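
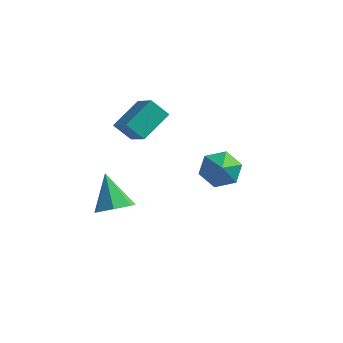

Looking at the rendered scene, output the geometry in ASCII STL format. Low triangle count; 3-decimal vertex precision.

solid 
facet normal 0.453 -0.481 -0.751
outer loop
vertex -1.724 -2.711 -2.666
vertex -2.56 -2.648 -3.211
vertex -1.797 -2.004 -3.163
endloop
endfacet
facet normal 0.627 0.490 0.605
outer loop
vertex -1.724 -2.711 -2.666
vertex -1.797 -2.004 -3.163
vertex -3.48 -1.672 -1.689
endloop
endfacet
facet normal 0.454 -0.482 -0.750
outer loop
vertex -1.797 -2.004 -3.163
vertex -2.56 -2.648 -3.211
vertex -2.444 -1.782 -3.697
endloop
endfacet
facet normal 0.262 0.962 0.082
outer loop
vertex -1.797 -2.004 -3.163
vertex -2.444 -1.782 -3.697
vertex -3.48 -1.672 -1.689
endloop
endfacet
facet normal 0.454 -0.482 -0.750
outer loop
vertex -2.444 -1.782 -3.697
vertex -2.56 -2.648 -3.211
vertex -3.178 -2.212 -3.865
endloop
endfacet
facet normal -0.439 0.856 -0.273
outer loop
vertex -2.444 -1.782 -3.697
vertex -3.178 -2.212 -3.865
vertex -3.48 -1.672 -1.689
endloop
endfacet
facet normal 0.454 -0.481 -0.750
outer loop
vertex -3.178 -2.212 -3.865
vertex -2.56 -2.648 -3.211
vertex -3.447 -2.971 -3.541
endloop
endfacet
facet normal -0.948 0.253 -0.194
outer loop
vertex -3.178 -2.212 -3.865
vertex -3.447 -2.971 -3.541
vertex -3.48 -1.672 -1.689
endloop
endfacet
facet normal 0.454 -0.480 -0.751
outer loop
vertex -3.447 -2.971 -3.541
vertex -2.56 -2.648 -3.211
vertex -3.047 -3.487 -2.969
endloop
endfacet
facet normal -0.881 -0.394 0.261
outer loop
vertex -3.447 -2.971 -3.541
vertex -3.047 -3.487 -2.969
vertex -3.48 -1.672 -1.689
endloop
endfacet
facet normal 0.455 -0.480 -0.750
outer loop
vertex -3.047 -3.487 -2.969
vertex -2.56 -2.648 -3.211
vertex -2.281 -3.371 -2.579
endloop
endfacet
facet normal -0.290 -0.597 0.748
outer loop
vertex -3.047 -3.487 -2.969
vertex -2.281 -3.371 -2.579
vertex -3.48 -1.672 -1.689
endloop
endfacet
facet normal 0.453 -0.481 -0.750
outer loop
vertex -2.281 -3.371 -2.579
vertex -2.56 -2.648 -3.211
vertex -1.724 -2.711 -2.666
endloop
endfacet
facet normal 0.382 -0.203 0.902
outer loop
vertex -2.281 -3.371 -2.579
vertex -1.724 -2.711 -2.666
vertex -3.48 -1.672 -1.689
endloop
endfacet
facet normal -0.323 0.677 -0.661
outer loop
vertex 3.729 -2.855 2.06
vertex 2.928 -3.396 1.898
vertex 2.924 -2.712 2.6
endloop
endfacet
facet normal 0.569 0.275 0.775
outer loop
vertex 3.729 -2.855 2.06
vertex 2.924 -2.712 2.6
vertex 3.392 -4.364 2.842
endloop
endfacet
facet normal -0.323 0.677 -0.661
outer loop
vertex 2.924 -2.712 2.6
vertex 2.928 -3.396 1.898
vertex 2.123 -3.253 2.438
endloop
endfacet
facet normal -0.244 0.072 0.967
outer loop
vertex 2.924 -2.712 2.6
vertex 2.123 -3.253 2.438
vertex 3.392 -4.364 2.842
endloop
endfacet
facet normal -0.323 0.677 -0.661
outer loop
vertex 2.123 -3.253 2.438
vertex 2.928 -3.396 1.898
vertex 2.127 -3.937 1.736
endloop
endfacet
facet normal -0.648 -0.547 0.530
outer loop
vertex 2.123 -3.253 2.438
vertex 2.127 -3.937 1.736
vertex 3.392 -4.364 2.842
endloop
endfacet
facet normal -0.324 0.678 -0.660
outer loop
vertex 2.127 -3.937 1.736
vertex 2.928 -3.396 1.898
vertex 2.932 -4.079 1.195
endloop
endfacet
facet normal -0.238 -0.966 -0.101
outer loop
vertex 2.127 -3.937 1.736
vertex 2.932 -4.079 1.195
vertex 3.392 -4.364 2.842
endloop
endfacet
facet normal -0.324 0.678 -0.660
outer loop
vertex 2.932 -4.079 1.195
vertex 2.928 -3.396 1.898
vertex 3.733 -3.538 1.357
endloop
endfacet
facet normal 0.575 -0.764 -0.293
outer loop
vertex 2.932 -4.079 1.195
vertex 3.733 -3.538 1.357
vertex 3.392 -4.364 2.842
endloop
endfacet
facet normal -0.324 0.678 -0.660
outer loop
vertex 3.733 -3.538 1.357
vertex 2.928 -3.396 1.898
vertex 3.729 -2.855 2.06
endloop
endfacet
facet normal 0.979 -0.143 0.145
outer loop
vertex 3.733 -3.538 1.357
vertex 3.729 -2.855 2.06
vertex 3.392 -4.364 2.842
endloop
endfacet
facet normal -0.719 -0.099 0.688
outer loop
vertex -2.244 0.888 2.092
vertex -3.358 1.843 1.067
vertex -2.825 -0.682 1.259
endloop
endfacet
facet normal 0.622 -0.534 0.573
outer loop
vertex -1.962 -0.563 0.433
vertex -2.244 0.888 2.092
vertex -2.825 -0.682 1.259
endloop
endfacet
facet normal -0.719 -0.099 0.688
outer loop
vertex -2.825 -0.682 1.259
vertex -3.358 1.843 1.067
vertex -3.938 0.273 0.234
endloop
endfacet
facet normal -0.310 -0.840 -0.445
outer loop
vertex -3.938 0.273 0.234
vertex -1.962 -0.563 0.433
vertex -2.825 -0.682 1.259
endloop
endfacet
facet normal 0.310 0.840 0.445
outer loop
vertex -2.244 0.888 2.092
vertex -2.495 1.962 0.241
vertex -3.358 1.843 1.067
endloop
endfacet
facet normal 0.622 -0.534 0.573
outer loop
vertex -1.382 1.007 1.266
vertex -2.244 0.888 2.092
vertex -1.962 -0.563 0.433
endloop
endfacet
facet normal 0.311 0.840 0.445
outer loop
vertex -1.382 1.007 1.266
vertex -2.495 1.962 0.241
vertex -2.244 0.888 2.092
endloop
endfacet
facet normal -0.622 0.534 -0.573
outer loop
vertex -3.358 1.843 1.067
vertex -2.495 1.962 0.241
vertex -3.938 0.273 0.234
endloop
endfacet
facet normal -0.311 -0.840 -0.445
outer loop
vertex -3.076 0.392 -0.592
vertex -1.962 -0.563 0.433
vertex -3.938 0.273 0.234
endloop
endfacet
facet normal -0.622 0.534 -0.572
outer loop
vertex -3.938 0.273 0.234
vertex -2.495 1.962 0.241
vertex -3.076 0.392 -0.592
endloop
endfacet
facet normal 0.719 0.100 -0.688
outer loop
vertex -3.076 0.392 -0.592
vertex -1.382 1.007 1.266
vertex -1.962 -0.563 0.433
endloop
endfacet
facet normal 0.719 0.099 -0.688
outer loop
vertex -2.495 1.962 0.241
vertex -1.382 1.007 1.266
vertex -3.076 0.392 -0.592
endloop
endfacet

endsolid


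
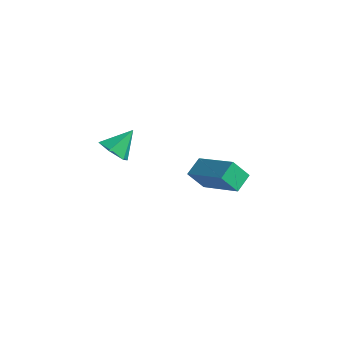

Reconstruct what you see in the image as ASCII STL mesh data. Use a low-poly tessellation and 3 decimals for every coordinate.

solid 
facet normal -0.538 -0.328 0.777
outer loop
vertex 3.434 3.394 -1.483
vertex 1.605 3.799 -2.578
vertex 3.452 2.57 -1.818
endloop
endfacet
facet normal 0.843 -0.187 0.505
outer loop
vertex 3.995 2.901 -2.602
vertex 3.434 3.394 -1.483
vertex 3.452 2.57 -1.818
endloop
endfacet
facet normal -0.537 -0.327 0.777
outer loop
vertex 3.452 2.57 -1.818
vertex 1.605 3.799 -2.578
vertex 1.623 2.975 -2.912
endloop
endfacet
facet normal 0.020 -0.926 -0.377
outer loop
vertex 1.623 2.975 -2.912
vertex 3.995 2.901 -2.602
vertex 3.452 2.57 -1.818
endloop
endfacet
facet normal -0.021 0.926 0.377
outer loop
vertex 3.434 3.394 -1.483
vertex 2.148 4.13 -3.362
vertex 1.605 3.799 -2.578
endloop
endfacet
facet normal 0.843 -0.186 0.505
outer loop
vertex 3.977 3.725 -2.268
vertex 3.434 3.394 -1.483
vertex 3.995 2.901 -2.602
endloop
endfacet
facet normal -0.020 0.926 0.377
outer loop
vertex 3.977 3.725 -2.268
vertex 2.148 4.13 -3.362
vertex 3.434 3.394 -1.483
endloop
endfacet
facet normal -0.843 0.186 -0.505
outer loop
vertex 1.605 3.799 -2.578
vertex 2.148 4.13 -3.362
vertex 1.623 2.975 -2.912
endloop
endfacet
facet normal 0.020 -0.926 -0.376
outer loop
vertex 2.166 3.306 -3.697
vertex 3.995 2.901 -2.602
vertex 1.623 2.975 -2.912
endloop
endfacet
facet normal -0.843 0.187 -0.504
outer loop
vertex 1.623 2.975 -2.912
vertex 2.148 4.13 -3.362
vertex 2.166 3.306 -3.697
endloop
endfacet
facet normal 0.538 0.327 -0.777
outer loop
vertex 2.166 3.306 -3.697
vertex 3.977 3.725 -2.268
vertex 3.995 2.901 -2.602
endloop
endfacet
facet normal 0.537 0.328 -0.777
outer loop
vertex 2.148 4.13 -3.362
vertex 3.977 3.725 -2.268
vertex 2.166 3.306 -3.697
endloop
endfacet
facet normal -0.236 -0.739 -0.631
outer loop
vertex 1.867 -1.159 1.349
vertex 1.393 -1.379 1.784
vertex 1.231 -0.921 1.308
endloop
endfacet
facet normal 0.343 0.848 -0.405
outer loop
vertex 1.867 -1.159 1.349
vertex 1.231 -0.921 1.308
vertex 1.667 -0.521 2.516
endloop
endfacet
facet normal -0.237 -0.739 -0.631
outer loop
vertex 1.231 -0.921 1.308
vertex 1.393 -1.379 1.784
vertex 0.757 -1.141 1.744
endloop
endfacet
facet normal -0.497 0.861 -0.106
outer loop
vertex 1.231 -0.921 1.308
vertex 0.757 -1.141 1.744
vertex 1.667 -0.521 2.516
endloop
endfacet
facet normal -0.237 -0.739 -0.630
outer loop
vertex 0.757 -1.141 1.744
vertex 1.393 -1.379 1.784
vertex 0.92 -1.599 2.22
endloop
endfacet
facet normal -0.733 0.347 0.585
outer loop
vertex 0.757 -1.141 1.744
vertex 0.92 -1.599 2.22
vertex 1.667 -0.521 2.516
endloop
endfacet
facet normal -0.237 -0.739 -0.630
outer loop
vertex 0.92 -1.599 2.22
vertex 1.393 -1.379 1.784
vertex 1.555 -1.837 2.26
endloop
endfacet
facet normal -0.128 -0.179 0.975
outer loop
vertex 0.92 -1.599 2.22
vertex 1.555 -1.837 2.26
vertex 1.667 -0.521 2.516
endloop
endfacet
facet normal -0.235 -0.739 -0.631
outer loop
vertex 1.555 -1.837 2.26
vertex 1.393 -1.379 1.784
vertex 2.029 -1.616 1.825
endloop
endfacet
facet normal 0.711 -0.192 0.677
outer loop
vertex 1.555 -1.837 2.26
vertex 2.029 -1.616 1.825
vertex 1.667 -0.521 2.516
endloop
endfacet
facet normal -0.235 -0.740 -0.630
outer loop
vertex 2.029 -1.616 1.825
vertex 1.393 -1.379 1.784
vertex 1.867 -1.159 1.349
endloop
endfacet
facet normal 0.947 0.322 -0.014
outer loop
vertex 2.029 -1.616 1.825
vertex 1.867 -1.159 1.349
vertex 1.667 -0.521 2.516
endloop
endfacet

endsolid


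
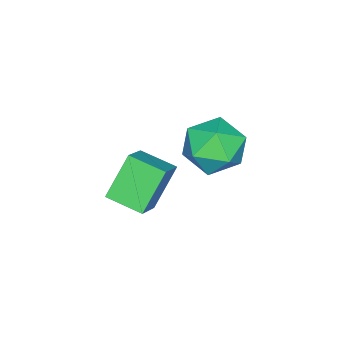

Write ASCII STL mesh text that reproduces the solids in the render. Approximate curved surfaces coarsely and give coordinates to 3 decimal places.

solid 
facet normal -0.353 0.346 0.869
outer loop
vertex -1.623 4.555 4.231
vertex -1.862 3.494 4.556
vertex -0.846 3.944 4.79
endloop
endfacet
facet normal 0.162 0.770 0.617
outer loop
vertex -1.623 4.555 4.231
vertex -0.846 3.944 4.79
vertex -0.534 4.585 3.907
endloop
endfacet
facet normal -0.036 0.999 -0.029
outer loop
vertex -1.623 4.555 4.231
vertex -0.534 4.585 3.907
vertex -1.358 4.532 3.126
endloop
endfacet
facet normal -0.676 0.716 -0.177
outer loop
vertex -1.623 4.555 4.231
vertex -1.358 4.532 3.126
vertex -2.178 3.857 3.528
endloop
endfacet
facet normal -0.872 0.312 0.378
outer loop
vertex -1.623 4.555 4.231
vertex -2.178 3.857 3.528
vertex -1.862 3.494 4.556
endloop
endfacet
facet normal 0.753 0.377 0.540
outer loop
vertex -0.534 4.585 3.907
vertex -0.846 3.944 4.79
vertex -0.102 3.543 4.032
endloop
endfacet
facet normal -0.082 -0.308 0.948
outer loop
vertex -0.846 3.944 4.79
vertex -1.862 3.494 4.556
vertex -0.922 2.868 4.434
endloop
endfacet
facet normal -0.919 -0.363 0.155
outer loop
vertex -1.862 3.494 4.556
vertex -2.178 3.857 3.528
vertex -1.746 2.815 3.653
endloop
endfacet
facet normal -0.602 0.289 -0.744
outer loop
vertex -2.178 3.857 3.528
vertex -1.358 4.532 3.126
vertex -1.434 3.456 2.77
endloop
endfacet
facet normal 0.432 0.747 -0.506
outer loop
vertex -1.358 4.532 3.126
vertex -0.534 4.585 3.907
vertex -0.418 3.906 3.004
endloop
endfacet
facet normal 0.676 -0.716 0.177
outer loop
vertex -0.657 2.845 3.329
vertex -0.102 3.543 4.032
vertex -0.922 2.868 4.434
endloop
endfacet
facet normal 0.036 -0.999 0.029
outer loop
vertex -0.657 2.845 3.329
vertex -0.922 2.868 4.434
vertex -1.746 2.815 3.653
endloop
endfacet
facet normal -0.162 -0.770 -0.617
outer loop
vertex -0.657 2.845 3.329
vertex -1.746 2.815 3.653
vertex -1.434 3.456 2.77
endloop
endfacet
facet normal 0.353 -0.346 -0.869
outer loop
vertex -0.657 2.845 3.329
vertex -1.434 3.456 2.77
vertex -0.418 3.906 3.004
endloop
endfacet
facet normal 0.872 -0.312 -0.378
outer loop
vertex -0.657 2.845 3.329
vertex -0.418 3.906 3.004
vertex -0.102 3.543 4.032
endloop
endfacet
facet normal 0.602 -0.289 0.744
outer loop
vertex -0.922 2.868 4.434
vertex -0.102 3.543 4.032
vertex -0.846 3.944 4.79
endloop
endfacet
facet normal -0.432 -0.747 0.506
outer loop
vertex -1.746 2.815 3.653
vertex -0.922 2.868 4.434
vertex -1.862 3.494 4.556
endloop
endfacet
facet normal -0.753 -0.377 -0.540
outer loop
vertex -1.434 3.456 2.77
vertex -1.746 2.815 3.653
vertex -2.178 3.857 3.528
endloop
endfacet
facet normal 0.082 0.308 -0.948
outer loop
vertex -0.418 3.906 3.004
vertex -1.434 3.456 2.77
vertex -1.358 4.532 3.126
endloop
endfacet
facet normal 0.919 0.363 -0.155
outer loop
vertex -0.102 3.543 4.032
vertex -0.418 3.906 3.004
vertex -0.534 4.585 3.907
endloop
endfacet
facet normal -0.585 0.134 0.800
outer loop
vertex -0.941 0.682 1.99
vertex -1.033 2.018 1.699
vertex -2.032 0.442 1.233
endloop
endfacet
facet normal 0.067 -0.975 0.212
outer loop
vertex -0.987 0.202 -0.199
vertex -0.941 0.682 1.99
vertex -2.032 0.442 1.233
endloop
endfacet
facet normal -0.584 0.133 0.801
outer loop
vertex -2.032 0.442 1.233
vertex -1.033 2.018 1.699
vertex -2.125 1.777 0.943
endloop
endfacet
facet normal -0.809 -0.178 -0.560
outer loop
vertex -2.125 1.777 0.943
vertex -0.987 0.202 -0.199
vertex -2.032 0.442 1.233
endloop
endfacet
facet normal 0.809 0.178 0.560
outer loop
vertex -0.941 0.682 1.99
vertex 0.012 1.778 0.267
vertex -1.033 2.018 1.699
endloop
endfacet
facet normal 0.068 -0.975 0.212
outer loop
vertex 0.105 0.443 0.557
vertex -0.941 0.682 1.99
vertex -0.987 0.202 -0.199
endloop
endfacet
facet normal 0.809 0.178 0.561
outer loop
vertex 0.105 0.443 0.557
vertex 0.012 1.778 0.267
vertex -0.941 0.682 1.99
endloop
endfacet
facet normal -0.068 0.975 -0.213
outer loop
vertex -1.033 2.018 1.699
vertex 0.012 1.778 0.267
vertex -2.125 1.777 0.943
endloop
endfacet
facet normal -0.809 -0.178 -0.561
outer loop
vertex -1.079 1.538 -0.49
vertex -0.987 0.202 -0.199
vertex -2.125 1.777 0.943
endloop
endfacet
facet normal -0.067 0.975 -0.212
outer loop
vertex -2.125 1.777 0.943
vertex 0.012 1.778 0.267
vertex -1.079 1.538 -0.49
endloop
endfacet
facet normal 0.584 -0.134 -0.801
outer loop
vertex -1.079 1.538 -0.49
vertex 0.105 0.443 0.557
vertex -0.987 0.202 -0.199
endloop
endfacet
facet normal 0.585 -0.133 -0.800
outer loop
vertex 0.012 1.778 0.267
vertex 0.105 0.443 0.557
vertex -1.079 1.538 -0.49
endloop
endfacet

endsolid


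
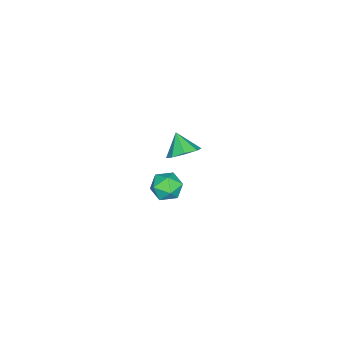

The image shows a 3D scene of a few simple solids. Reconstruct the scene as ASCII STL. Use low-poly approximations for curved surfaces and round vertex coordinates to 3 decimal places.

solid 
facet normal 0.425 0.535 -0.730
outer loop
vertex -2.708 -2.786 -3.68
vertex -3.387 -2.579 -3.923
vertex -2.892 -2.302 -3.432
endloop
endfacet
facet normal 0.472 -0.253 0.844
outer loop
vertex -2.708 -2.786 -3.68
vertex -2.892 -2.302 -3.432
vertex -3.833 -3.141 -3.157
endloop
endfacet
facet normal 0.424 0.536 -0.730
outer loop
vertex -2.892 -2.302 -3.432
vertex -3.387 -2.579 -3.923
vertex -3.366 -1.98 -3.471
endloop
endfacet
facet normal 0.077 0.231 0.970
outer loop
vertex -2.892 -2.302 -3.432
vertex -3.366 -1.98 -3.471
vertex -3.833 -3.141 -3.157
endloop
endfacet
facet normal 0.426 0.535 -0.729
outer loop
vertex -3.366 -1.98 -3.471
vertex -3.387 -2.579 -3.923
vertex -3.852 -2.009 -3.776
endloop
endfacet
facet normal -0.503 0.408 0.762
outer loop
vertex -3.366 -1.98 -3.471
vertex -3.852 -2.009 -3.776
vertex -3.833 -3.141 -3.157
endloop
endfacet
facet normal 0.425 0.535 -0.731
outer loop
vertex -3.852 -2.009 -3.776
vertex -3.387 -2.579 -3.923
vertex -4.066 -2.372 -4.166
endloop
endfacet
facet normal -0.922 0.173 0.345
outer loop
vertex -3.852 -2.009 -3.776
vertex -4.066 -2.372 -4.166
vertex -3.833 -3.141 -3.157
endloop
endfacet
facet normal 0.425 0.536 -0.729
outer loop
vertex -4.066 -2.372 -4.166
vertex -3.387 -2.579 -3.923
vertex -3.882 -2.855 -4.414
endloop
endfacet
facet normal -0.940 -0.338 -0.040
outer loop
vertex -4.066 -2.372 -4.166
vertex -3.882 -2.855 -4.414
vertex -3.833 -3.141 -3.157
endloop
endfacet
facet normal 0.424 0.536 -0.729
outer loop
vertex -3.882 -2.855 -4.414
vertex -3.387 -2.579 -3.923
vertex -3.408 -3.177 -4.375
endloop
endfacet
facet normal -0.545 -0.822 -0.166
outer loop
vertex -3.882 -2.855 -4.414
vertex -3.408 -3.177 -4.375
vertex -3.833 -3.141 -3.157
endloop
endfacet
facet normal 0.424 0.536 -0.729
outer loop
vertex -3.408 -3.177 -4.375
vertex -3.387 -2.579 -3.923
vertex -2.922 -3.148 -4.071
endloop
endfacet
facet normal 0.034 -0.999 0.041
outer loop
vertex -3.408 -3.177 -4.375
vertex -2.922 -3.148 -4.071
vertex -3.833 -3.141 -3.157
endloop
endfacet
facet normal 0.425 0.537 -0.729
outer loop
vertex -2.922 -3.148 -4.071
vertex -3.387 -2.579 -3.923
vertex -2.708 -2.786 -3.68
endloop
endfacet
facet normal 0.454 -0.764 0.459
outer loop
vertex -2.922 -3.148 -4.071
vertex -2.708 -2.786 -3.68
vertex -3.833 -3.141 -3.157
endloop
endfacet
facet normal -0.801 0.569 0.185
outer loop
vertex 1.389 -0.567 -0.791
vertex 1.352 -0.828 -0.149
vertex 1.729 -0.258 -0.27
endloop
endfacet
facet normal -0.366 0.886 -0.287
outer loop
vertex 1.389 -0.567 -0.791
vertex 1.729 -0.258 -0.27
vertex 2.035 -0.332 -0.889
endloop
endfacet
facet normal -0.291 0.449 -0.845
outer loop
vertex 1.389 -0.567 -0.791
vertex 2.035 -0.332 -0.889
vertex 1.846 -0.946 -1.15
endloop
endfacet
facet normal -0.680 -0.139 -0.720
outer loop
vertex 1.389 -0.567 -0.791
vertex 1.846 -0.946 -1.15
vertex 1.424 -1.253 -0.692
endloop
endfacet
facet normal -0.995 -0.063 -0.083
outer loop
vertex 1.389 -0.567 -0.791
vertex 1.424 -1.253 -0.692
vertex 1.352 -0.828 -0.149
endloop
endfacet
facet normal 0.274 0.962 0.020
outer loop
vertex 2.035 -0.332 -0.889
vertex 1.729 -0.258 -0.27
vertex 2.396 -0.447 -0.308
endloop
endfacet
facet normal -0.430 0.450 0.783
outer loop
vertex 1.729 -0.258 -0.27
vertex 1.352 -0.828 -0.149
vertex 1.974 -0.754 0.15
endloop
endfacet
facet normal -0.743 -0.571 0.349
outer loop
vertex 1.352 -0.828 -0.149
vertex 1.424 -1.253 -0.692
vertex 1.785 -1.368 -0.111
endloop
endfacet
facet normal -0.235 -0.693 -0.681
outer loop
vertex 1.424 -1.253 -0.692
vertex 1.846 -0.946 -1.15
vertex 2.091 -1.442 -0.73
endloop
endfacet
facet normal 0.394 0.254 -0.883
outer loop
vertex 1.846 -0.946 -1.15
vertex 2.035 -0.332 -0.889
vertex 2.468 -0.872 -0.851
endloop
endfacet
facet normal 0.680 0.139 0.720
outer loop
vertex 2.431 -1.133 -0.209
vertex 2.396 -0.447 -0.308
vertex 1.974 -0.754 0.15
endloop
endfacet
facet normal 0.291 -0.449 0.845
outer loop
vertex 2.431 -1.133 -0.209
vertex 1.974 -0.754 0.15
vertex 1.785 -1.368 -0.111
endloop
endfacet
facet normal 0.366 -0.886 0.287
outer loop
vertex 2.431 -1.133 -0.209
vertex 1.785 -1.368 -0.111
vertex 2.091 -1.442 -0.73
endloop
endfacet
facet normal 0.801 -0.569 -0.185
outer loop
vertex 2.431 -1.133 -0.209
vertex 2.091 -1.442 -0.73
vertex 2.468 -0.872 -0.851
endloop
endfacet
facet normal 0.995 0.063 0.083
outer loop
vertex 2.431 -1.133 -0.209
vertex 2.468 -0.872 -0.851
vertex 2.396 -0.447 -0.308
endloop
endfacet
facet normal 0.235 0.693 0.681
outer loop
vertex 1.974 -0.754 0.15
vertex 2.396 -0.447 -0.308
vertex 1.729 -0.258 -0.27
endloop
endfacet
facet normal -0.394 -0.254 0.883
outer loop
vertex 1.785 -1.368 -0.111
vertex 1.974 -0.754 0.15
vertex 1.352 -0.828 -0.149
endloop
endfacet
facet normal -0.274 -0.962 -0.020
outer loop
vertex 2.091 -1.442 -0.73
vertex 1.785 -1.368 -0.111
vertex 1.424 -1.253 -0.692
endloop
endfacet
facet normal 0.430 -0.450 -0.783
outer loop
vertex 2.468 -0.872 -0.851
vertex 2.091 -1.442 -0.73
vertex 1.846 -0.946 -1.15
endloop
endfacet
facet normal 0.743 0.571 -0.349
outer loop
vertex 2.396 -0.447 -0.308
vertex 2.468 -0.872 -0.851
vertex 2.035 -0.332 -0.889
endloop
endfacet

endsolid


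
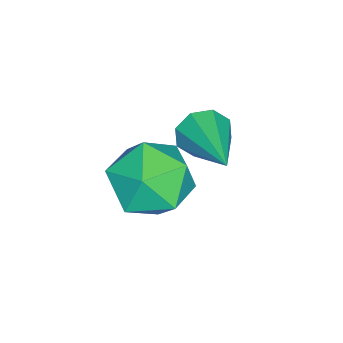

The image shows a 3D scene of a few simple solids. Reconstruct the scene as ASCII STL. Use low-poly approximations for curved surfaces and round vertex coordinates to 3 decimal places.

solid 
facet normal -0.756 -0.567 -0.327
outer loop
vertex -1.266 -1.668 0.911
vertex -1.551 -1.581 1.42
vertex -1.534 -1.304 0.9
endloop
endfacet
facet normal 0.507 0.350 -0.788
outer loop
vertex -1.266 -1.668 0.911
vertex -1.534 -1.304 0.9
vertex -0.349 -0.679 1.94
endloop
endfacet
facet normal -0.756 -0.567 -0.327
outer loop
vertex -1.534 -1.304 0.9
vertex -1.551 -1.581 1.42
vertex -1.812 -1.103 1.194
endloop
endfacet
facet normal 0.033 0.839 -0.542
outer loop
vertex -1.534 -1.304 0.9
vertex -1.812 -1.103 1.194
vertex -0.349 -0.679 1.94
endloop
endfacet
facet normal -0.756 -0.567 -0.327
outer loop
vertex -1.812 -1.103 1.194
vertex -1.551 -1.581 1.42
vertex -1.937 -1.182 1.62
endloop
endfacet
facet normal -0.316 0.945 0.083
outer loop
vertex -1.812 -1.103 1.194
vertex -1.937 -1.182 1.62
vertex -0.349 -0.679 1.94
endloop
endfacet
facet normal -0.756 -0.567 -0.327
outer loop
vertex -1.937 -1.182 1.62
vertex -1.551 -1.581 1.42
vertex -1.836 -1.495 1.93
endloop
endfacet
facet normal -0.337 0.605 0.721
outer loop
vertex -1.937 -1.182 1.62
vertex -1.836 -1.495 1.93
vertex -0.349 -0.679 1.94
endloop
endfacet
facet normal -0.756 -0.568 -0.327
outer loop
vertex -1.836 -1.495 1.93
vertex -1.551 -1.581 1.42
vertex -1.568 -1.858 1.941
endloop
endfacet
facet normal -0.017 0.018 1.000
outer loop
vertex -1.836 -1.495 1.93
vertex -1.568 -1.858 1.941
vertex -0.349 -0.679 1.94
endloop
endfacet
facet normal -0.756 -0.568 -0.326
outer loop
vertex -1.568 -1.858 1.941
vertex -1.551 -1.581 1.42
vertex -1.29 -2.059 1.647
endloop
endfacet
facet normal 0.457 -0.472 0.754
outer loop
vertex -1.568 -1.858 1.941
vertex -1.29 -2.059 1.647
vertex -0.349 -0.679 1.94
endloop
endfacet
facet normal -0.755 -0.568 -0.327
outer loop
vertex -1.29 -2.059 1.647
vertex -1.551 -1.581 1.42
vertex -1.165 -1.98 1.221
endloop
endfacet
facet normal 0.806 -0.577 0.130
outer loop
vertex -1.29 -2.059 1.647
vertex -1.165 -1.98 1.221
vertex -0.349 -0.679 1.94
endloop
endfacet
facet normal -0.755 -0.568 -0.326
outer loop
vertex -1.165 -1.98 1.221
vertex -1.551 -1.581 1.42
vertex -1.266 -1.668 0.911
endloop
endfacet
facet normal 0.827 -0.238 -0.509
outer loop
vertex -1.165 -1.98 1.221
vertex -1.266 -1.668 0.911
vertex -0.349 -0.679 1.94
endloop
endfacet
facet normal -0.544 0.292 0.787
outer loop
vertex -1.559 -1.921 0.197
vertex -2.348 -2.444 -0.154
vertex -1.687 -2.886 0.467
endloop
endfacet
facet normal 0.148 0.248 0.957
outer loop
vertex -1.559 -1.921 0.197
vertex -1.687 -2.886 0.467
vertex -0.766 -2.544 0.236
endloop
endfacet
facet normal 0.511 0.683 0.522
outer loop
vertex -1.559 -1.921 0.197
vertex -0.766 -2.544 0.236
vertex -0.858 -1.891 -0.528
endloop
endfacet
facet normal 0.043 0.996 0.083
outer loop
vertex -1.559 -1.921 0.197
vertex -0.858 -1.891 -0.528
vertex -1.836 -1.829 -0.769
endloop
endfacet
facet normal -0.609 0.754 0.246
outer loop
vertex -1.559 -1.921 0.197
vertex -1.836 -1.829 -0.769
vertex -2.348 -2.444 -0.154
endloop
endfacet
facet normal 0.364 -0.419 0.831
outer loop
vertex -0.766 -2.544 0.236
vertex -1.687 -2.886 0.467
vertex -1.064 -3.451 -0.091
endloop
endfacet
facet normal -0.755 -0.349 0.555
outer loop
vertex -1.687 -2.886 0.467
vertex -2.348 -2.444 -0.154
vertex -2.042 -3.389 -0.332
endloop
endfacet
facet normal -0.860 0.398 -0.319
outer loop
vertex -2.348 -2.444 -0.154
vertex -1.836 -1.829 -0.769
vertex -2.134 -2.736 -1.096
endloop
endfacet
facet normal 0.194 0.789 -0.583
outer loop
vertex -1.836 -1.829 -0.769
vertex -0.858 -1.891 -0.528
vertex -1.213 -2.394 -1.327
endloop
endfacet
facet normal 0.950 0.284 0.128
outer loop
vertex -0.858 -1.891 -0.528
vertex -0.766 -2.544 0.236
vertex -0.552 -2.836 -0.706
endloop
endfacet
facet normal -0.043 -0.996 -0.083
outer loop
vertex -1.341 -3.359 -1.057
vertex -1.064 -3.451 -0.091
vertex -2.042 -3.389 -0.332
endloop
endfacet
facet normal -0.511 -0.683 -0.522
outer loop
vertex -1.341 -3.359 -1.057
vertex -2.042 -3.389 -0.332
vertex -2.134 -2.736 -1.096
endloop
endfacet
facet normal -0.148 -0.248 -0.957
outer loop
vertex -1.341 -3.359 -1.057
vertex -2.134 -2.736 -1.096
vertex -1.213 -2.394 -1.327
endloop
endfacet
facet normal 0.544 -0.292 -0.787
outer loop
vertex -1.341 -3.359 -1.057
vertex -1.213 -2.394 -1.327
vertex -0.552 -2.836 -0.706
endloop
endfacet
facet normal 0.609 -0.754 -0.246
outer loop
vertex -1.341 -3.359 -1.057
vertex -0.552 -2.836 -0.706
vertex -1.064 -3.451 -0.091
endloop
endfacet
facet normal -0.194 -0.789 0.583
outer loop
vertex -2.042 -3.389 -0.332
vertex -1.064 -3.451 -0.091
vertex -1.687 -2.886 0.467
endloop
endfacet
facet normal -0.950 -0.284 -0.128
outer loop
vertex -2.134 -2.736 -1.096
vertex -2.042 -3.389 -0.332
vertex -2.348 -2.444 -0.154
endloop
endfacet
facet normal -0.364 0.419 -0.831
outer loop
vertex -1.213 -2.394 -1.327
vertex -2.134 -2.736 -1.096
vertex -1.836 -1.829 -0.769
endloop
endfacet
facet normal 0.755 0.349 -0.555
outer loop
vertex -0.552 -2.836 -0.706
vertex -1.213 -2.394 -1.327
vertex -0.858 -1.891 -0.528
endloop
endfacet
facet normal 0.860 -0.398 0.319
outer loop
vertex -1.064 -3.451 -0.091
vertex -0.552 -2.836 -0.706
vertex -0.766 -2.544 0.236
endloop
endfacet

endsolid


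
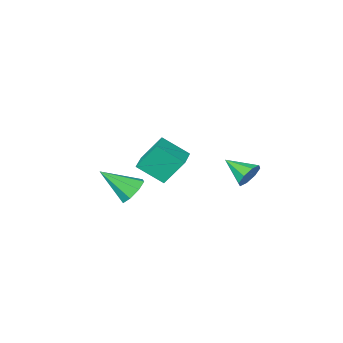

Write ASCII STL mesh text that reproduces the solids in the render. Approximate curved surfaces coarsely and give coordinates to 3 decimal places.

solid 
facet normal -0.363 0.841 -0.400
outer loop
vertex -3.439 3.701 -3.974
vertex -3.958 3.816 -3.26
vertex -3.133 4.065 -3.486
endloop
endfacet
facet normal 0.893 -0.285 -0.348
outer loop
vertex -3.439 3.701 -3.974
vertex -3.133 4.065 -3.486
vertex -3.322 2.344 -2.56
endloop
endfacet
facet normal -0.363 0.842 -0.400
outer loop
vertex -3.133 4.065 -3.486
vertex -3.958 3.816 -3.26
vertex -3.311 4.283 -2.865
endloop
endfacet
facet normal 0.964 0.036 0.264
outer loop
vertex -3.133 4.065 -3.486
vertex -3.311 4.283 -2.865
vertex -3.322 2.344 -2.56
endloop
endfacet
facet normal -0.363 0.841 -0.400
outer loop
vertex -3.311 4.283 -2.865
vertex -3.958 3.816 -3.26
vertex -3.867 4.228 -2.476
endloop
endfacet
facet normal 0.560 0.126 0.819
outer loop
vertex -3.311 4.283 -2.865
vertex -3.867 4.228 -2.476
vertex -3.322 2.344 -2.56
endloop
endfacet
facet normal -0.363 0.842 -0.400
outer loop
vertex -3.867 4.228 -2.476
vertex -3.958 3.816 -3.26
vertex -4.476 3.932 -2.546
endloop
endfacet
facet normal -0.081 -0.068 0.994
outer loop
vertex -3.867 4.228 -2.476
vertex -4.476 3.932 -2.546
vertex -3.322 2.344 -2.56
endloop
endfacet
facet normal -0.363 0.842 -0.400
outer loop
vertex -4.476 3.932 -2.546
vertex -3.958 3.816 -3.26
vertex -4.782 3.568 -3.034
endloop
endfacet
facet normal -0.584 -0.431 0.688
outer loop
vertex -4.476 3.932 -2.546
vertex -4.782 3.568 -3.034
vertex -3.322 2.344 -2.56
endloop
endfacet
facet normal -0.363 0.842 -0.400
outer loop
vertex -4.782 3.568 -3.034
vertex -3.958 3.816 -3.26
vertex -4.605 3.35 -3.654
endloop
endfacet
facet normal -0.655 -0.752 0.077
outer loop
vertex -4.782 3.568 -3.034
vertex -4.605 3.35 -3.654
vertex -3.322 2.344 -2.56
endloop
endfacet
facet normal -0.363 0.842 -0.400
outer loop
vertex -4.605 3.35 -3.654
vertex -3.958 3.816 -3.26
vertex -4.048 3.405 -4.044
endloop
endfacet
facet normal -0.252 -0.841 -0.478
outer loop
vertex -4.605 3.35 -3.654
vertex -4.048 3.405 -4.044
vertex -3.322 2.344 -2.56
endloop
endfacet
facet normal -0.363 0.842 -0.400
outer loop
vertex -4.048 3.405 -4.044
vertex -3.958 3.816 -3.26
vertex -3.439 3.701 -3.974
endloop
endfacet
facet normal 0.390 -0.648 -0.654
outer loop
vertex -4.048 3.405 -4.044
vertex -3.439 3.701 -3.974
vertex -3.322 2.344 -2.56
endloop
endfacet
facet normal -0.642 -0.761 -0.087
outer loop
vertex 0.672 0.206 -2.332
vertex -0.273 0.819 -0.717
vertex -0.445 1.269 -3.39
endloop
endfacet
facet normal 0.480 -0.311 -0.820
outer loop
vertex 0.493 2.381 -3.263
vertex 0.672 0.206 -2.332
vertex -0.445 1.269 -3.39
endloop
endfacet
facet normal -0.642 -0.761 -0.087
outer loop
vertex -0.445 1.269 -3.39
vertex -0.273 0.819 -0.717
vertex -1.39 1.882 -1.775
endloop
endfacet
facet normal -0.597 0.569 -0.565
outer loop
vertex -1.39 1.882 -1.775
vertex 0.493 2.381 -3.263
vertex -0.445 1.269 -3.39
endloop
endfacet
facet normal 0.597 -0.569 0.565
outer loop
vertex 0.672 0.206 -2.332
vertex 0.665 1.931 -0.59
vertex -0.273 0.819 -0.717
endloop
endfacet
facet normal 0.480 -0.311 -0.820
outer loop
vertex 1.61 1.318 -2.205
vertex 0.672 0.206 -2.332
vertex 0.493 2.381 -3.263
endloop
endfacet
facet normal 0.597 -0.569 0.565
outer loop
vertex 1.61 1.318 -2.205
vertex 0.665 1.931 -0.59
vertex 0.672 0.206 -2.332
endloop
endfacet
facet normal -0.480 0.311 0.820
outer loop
vertex -0.273 0.819 -0.717
vertex 0.665 1.931 -0.59
vertex -1.39 1.882 -1.775
endloop
endfacet
facet normal -0.597 0.569 -0.565
outer loop
vertex -0.452 2.994 -1.648
vertex 0.493 2.381 -3.263
vertex -1.39 1.882 -1.775
endloop
endfacet
facet normal -0.480 0.311 0.820
outer loop
vertex -1.39 1.882 -1.775
vertex 0.665 1.931 -0.59
vertex -0.452 2.994 -1.648
endloop
endfacet
facet normal 0.642 0.761 0.087
outer loop
vertex -0.452 2.994 -1.648
vertex 1.61 1.318 -2.205
vertex 0.493 2.381 -3.263
endloop
endfacet
facet normal 0.642 0.761 0.087
outer loop
vertex 0.665 1.931 -0.59
vertex 1.61 1.318 -2.205
vertex -0.452 2.994 -1.648
endloop
endfacet
facet normal -0.625 0.480 -0.616
outer loop
vertex 3.328 3.855 -2.844
vertex 2.752 3.088 -2.857
vertex 2.821 3.876 -2.313
endloop
endfacet
facet normal 0.572 0.634 0.521
outer loop
vertex 3.328 3.855 -2.844
vertex 2.821 3.876 -2.313
vertex 4.128 2.032 -1.503
endloop
endfacet
facet normal -0.626 0.479 -0.615
outer loop
vertex 2.821 3.876 -2.313
vertex 2.752 3.088 -2.857
vertex 2.273 3.434 -2.1
endloop
endfacet
facet normal 0.020 0.414 0.910
outer loop
vertex 2.821 3.876 -2.313
vertex 2.273 3.434 -2.1
vertex 4.128 2.032 -1.503
endloop
endfacet
facet normal -0.625 0.480 -0.615
outer loop
vertex 2.273 3.434 -2.1
vertex 2.752 3.088 -2.857
vertex 2.006 2.79 -2.331
endloop
endfacet
facet normal -0.407 -0.154 0.900
outer loop
vertex 2.273 3.434 -2.1
vertex 2.006 2.79 -2.331
vertex 4.128 2.032 -1.503
endloop
endfacet
facet normal -0.626 0.479 -0.616
outer loop
vertex 2.006 2.79 -2.331
vertex 2.752 3.088 -2.857
vertex 2.176 2.32 -2.869
endloop
endfacet
facet normal -0.458 -0.736 0.499
outer loop
vertex 2.006 2.79 -2.331
vertex 2.176 2.32 -2.869
vertex 4.128 2.032 -1.503
endloop
endfacet
facet normal -0.626 0.479 -0.615
outer loop
vertex 2.176 2.32 -2.869
vertex 2.752 3.088 -2.857
vertex 2.683 2.299 -3.401
endloop
endfacet
facet normal -0.104 -0.993 -0.060
outer loop
vertex 2.176 2.32 -2.869
vertex 2.683 2.299 -3.401
vertex 4.128 2.032 -1.503
endloop
endfacet
facet normal -0.626 0.479 -0.616
outer loop
vertex 2.683 2.299 -3.401
vertex 2.752 3.088 -2.857
vertex 3.23 2.741 -3.613
endloop
endfacet
facet normal 0.449 -0.772 -0.450
outer loop
vertex 2.683 2.299 -3.401
vertex 3.23 2.741 -3.613
vertex 4.128 2.032 -1.503
endloop
endfacet
facet normal -0.626 0.479 -0.616
outer loop
vertex 3.23 2.741 -3.613
vertex 2.752 3.088 -2.857
vertex 3.497 3.385 -3.383
endloop
endfacet
facet normal 0.874 -0.205 -0.441
outer loop
vertex 3.23 2.741 -3.613
vertex 3.497 3.385 -3.383
vertex 4.128 2.032 -1.503
endloop
endfacet
facet normal -0.626 0.480 -0.615
outer loop
vertex 3.497 3.385 -3.383
vertex 2.752 3.088 -2.857
vertex 3.328 3.855 -2.844
endloop
endfacet
facet normal 0.925 0.377 -0.039
outer loop
vertex 3.497 3.385 -3.383
vertex 3.328 3.855 -2.844
vertex 4.128 2.032 -1.503
endloop
endfacet

endsolid


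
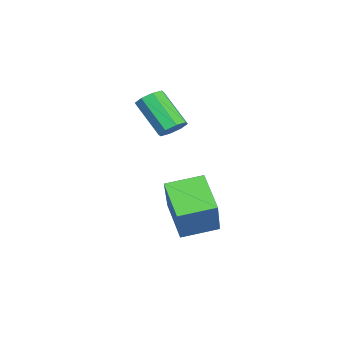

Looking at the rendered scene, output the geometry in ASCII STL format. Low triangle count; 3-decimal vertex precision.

solid 
facet normal 0.346 0.593 -0.727
outer loop
vertex -2.828 0.49 -0.727
vertex -3.223 0.273 -1.092
vertex -3.208 0.719 -0.721
endloop
endfacet
facet normal 0.383 0.617 0.688
outer loop
vertex -2.828 0.49 -0.727
vertex -3.208 0.719 -0.721
vertex -3.403 -0.497 0.478
endloop
endfacet
facet normal 0.383 0.617 0.688
outer loop
vertex -3.403 -0.497 0.478
vertex -3.208 0.719 -0.721
vertex -3.783 -0.268 0.484
endloop
endfacet
facet normal -0.347 -0.595 0.725
outer loop
vertex -3.403 -0.497 0.478
vertex -3.783 -0.268 0.484
vertex -3.797 -0.713 0.112
endloop
endfacet
facet normal 0.346 0.593 -0.727
outer loop
vertex -3.208 0.719 -0.721
vertex -3.223 0.273 -1.092
vertex -3.597 0.687 -0.932
endloop
endfacet
facet normal -0.335 0.801 0.496
outer loop
vertex -3.208 0.719 -0.721
vertex -3.597 0.687 -0.932
vertex -3.783 -0.268 0.484
endloop
endfacet
facet normal -0.336 0.801 0.496
outer loop
vertex -3.783 -0.268 0.484
vertex -3.597 0.687 -0.932
vertex -4.172 -0.3 0.272
endloop
endfacet
facet normal -0.346 -0.595 0.725
outer loop
vertex -3.783 -0.268 0.484
vertex -4.172 -0.3 0.272
vertex -3.797 -0.713 0.112
endloop
endfacet
facet normal 0.348 0.595 -0.725
outer loop
vertex -3.597 0.687 -0.932
vertex -3.223 0.273 -1.092
vertex -3.766 0.413 -1.238
endloop
endfacet
facet normal -0.857 0.515 0.013
outer loop
vertex -3.597 0.687 -0.932
vertex -3.766 0.413 -1.238
vertex -4.172 -0.3 0.272
endloop
endfacet
facet normal -0.857 0.515 0.013
outer loop
vertex -4.172 -0.3 0.272
vertex -3.766 0.413 -1.238
vertex -4.341 -0.574 -0.033
endloop
endfacet
facet normal -0.345 -0.595 0.726
outer loop
vertex -4.172 -0.3 0.272
vertex -4.341 -0.574 -0.033
vertex -3.797 -0.713 0.112
endloop
endfacet
facet normal 0.348 0.594 -0.725
outer loop
vertex -3.766 0.413 -1.238
vertex -3.223 0.273 -1.092
vertex -3.617 0.057 -1.458
endloop
endfacet
facet normal -0.876 -0.072 -0.477
outer loop
vertex -3.766 0.413 -1.238
vertex -3.617 0.057 -1.458
vertex -4.341 -0.574 -0.033
endloop
endfacet
facet normal -0.876 -0.072 -0.477
outer loop
vertex -4.341 -0.574 -0.033
vertex -3.617 0.057 -1.458
vertex -4.192 -0.93 -0.253
endloop
endfacet
facet normal -0.345 -0.594 0.727
outer loop
vertex -4.341 -0.574 -0.033
vertex -4.192 -0.93 -0.253
vertex -3.797 -0.713 0.112
endloop
endfacet
facet normal 0.347 0.595 -0.725
outer loop
vertex -3.617 0.057 -1.458
vertex -3.223 0.273 -1.092
vertex -3.237 -0.172 -1.464
endloop
endfacet
facet normal -0.383 -0.617 -0.688
outer loop
vertex -3.617 0.057 -1.458
vertex -3.237 -0.172 -1.464
vertex -4.192 -0.93 -0.253
endloop
endfacet
facet normal -0.383 -0.617 -0.688
outer loop
vertex -4.192 -0.93 -0.253
vertex -3.237 -0.172 -1.464
vertex -3.812 -1.159 -0.259
endloop
endfacet
facet normal -0.346 -0.593 0.727
outer loop
vertex -4.192 -0.93 -0.253
vertex -3.812 -1.159 -0.259
vertex -3.797 -0.713 0.112
endloop
endfacet
facet normal 0.346 0.595 -0.725
outer loop
vertex -3.237 -0.172 -1.464
vertex -3.223 0.273 -1.092
vertex -2.848 -0.14 -1.252
endloop
endfacet
facet normal 0.336 -0.801 -0.496
outer loop
vertex -3.237 -0.172 -1.464
vertex -2.848 -0.14 -1.252
vertex -3.812 -1.159 -0.259
endloop
endfacet
facet normal 0.335 -0.801 -0.496
outer loop
vertex -3.812 -1.159 -0.259
vertex -2.848 -0.14 -1.252
vertex -3.423 -1.127 -0.048
endloop
endfacet
facet normal -0.346 -0.593 0.727
outer loop
vertex -3.812 -1.159 -0.259
vertex -3.423 -1.127 -0.048
vertex -3.797 -0.713 0.112
endloop
endfacet
facet normal 0.345 0.595 -0.726
outer loop
vertex -2.848 -0.14 -1.252
vertex -3.223 0.273 -1.092
vertex -2.679 0.134 -0.947
endloop
endfacet
facet normal 0.857 -0.515 -0.013
outer loop
vertex -2.848 -0.14 -1.252
vertex -2.679 0.134 -0.947
vertex -3.423 -1.127 -0.048
endloop
endfacet
facet normal 0.857 -0.515 -0.013
outer loop
vertex -3.423 -1.127 -0.048
vertex -2.679 0.134 -0.947
vertex -3.254 -0.853 0.258
endloop
endfacet
facet normal -0.348 -0.595 0.725
outer loop
vertex -3.423 -1.127 -0.048
vertex -3.254 -0.853 0.258
vertex -3.797 -0.713 0.112
endloop
endfacet
facet normal 0.345 0.594 -0.727
outer loop
vertex -2.679 0.134 -0.947
vertex -3.223 0.273 -1.092
vertex -2.828 0.49 -0.727
endloop
endfacet
facet normal 0.876 0.072 0.477
outer loop
vertex -2.679 0.134 -0.947
vertex -2.828 0.49 -0.727
vertex -3.254 -0.853 0.258
endloop
endfacet
facet normal 0.876 0.072 0.477
outer loop
vertex -3.254 -0.853 0.258
vertex -2.828 0.49 -0.727
vertex -3.403 -0.497 0.478
endloop
endfacet
facet normal -0.348 -0.594 0.725
outer loop
vertex -3.254 -0.853 0.258
vertex -3.403 -0.497 0.478
vertex -3.797 -0.713 0.112
endloop
endfacet
facet normal -0.649 -0.441 0.619
outer loop
vertex -0.524 0.637 -2.537
vertex -1.073 1.858 -2.243
vertex -1.894 0.406 -4.138
endloop
endfacet
facet normal 0.400 -0.891 -0.214
outer loop
vertex -0.867 1.102 -5.117
vertex -0.524 0.637 -2.537
vertex -1.894 0.406 -4.138
endloop
endfacet
facet normal -0.650 -0.441 0.619
outer loop
vertex -1.894 0.406 -4.138
vertex -1.073 1.858 -2.243
vertex -2.443 1.627 -3.845
endloop
endfacet
facet normal -0.646 -0.109 -0.755
outer loop
vertex -2.443 1.627 -3.845
vertex -0.867 1.102 -5.117
vertex -1.894 0.406 -4.138
endloop
endfacet
facet normal 0.646 0.109 0.755
outer loop
vertex -0.524 0.637 -2.537
vertex -0.046 2.554 -3.222
vertex -1.073 1.858 -2.243
endloop
endfacet
facet normal 0.400 -0.891 -0.214
outer loop
vertex 0.503 1.333 -3.515
vertex -0.524 0.637 -2.537
vertex -0.867 1.102 -5.117
endloop
endfacet
facet normal 0.646 0.109 0.756
outer loop
vertex 0.503 1.333 -3.515
vertex -0.046 2.554 -3.222
vertex -0.524 0.637 -2.537
endloop
endfacet
facet normal -0.400 0.891 0.214
outer loop
vertex -1.073 1.858 -2.243
vertex -0.046 2.554 -3.222
vertex -2.443 1.627 -3.845
endloop
endfacet
facet normal -0.646 -0.109 -0.756
outer loop
vertex -1.416 2.323 -4.823
vertex -0.867 1.102 -5.117
vertex -2.443 1.627 -3.845
endloop
endfacet
facet normal -0.400 0.891 0.214
outer loop
vertex -2.443 1.627 -3.845
vertex -0.046 2.554 -3.222
vertex -1.416 2.323 -4.823
endloop
endfacet
facet normal 0.650 0.441 -0.619
outer loop
vertex -1.416 2.323 -4.823
vertex 0.503 1.333 -3.515
vertex -0.867 1.102 -5.117
endloop
endfacet
facet normal 0.650 0.441 -0.619
outer loop
vertex -0.046 2.554 -3.222
vertex 0.503 1.333 -3.515
vertex -1.416 2.323 -4.823
endloop
endfacet

endsolid


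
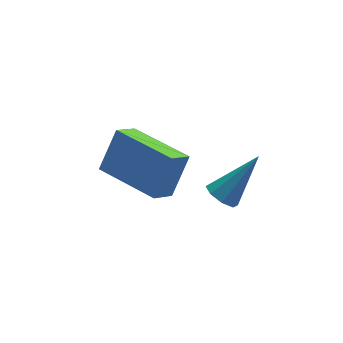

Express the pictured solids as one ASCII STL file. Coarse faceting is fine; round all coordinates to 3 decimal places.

solid 
facet normal -0.663 -0.128 -0.737
outer loop
vertex 1.456 -0.009 -2.144
vertex 1.08 0.269 -1.854
vertex 1.464 0.405 -2.223
endloop
endfacet
facet normal 0.906 -0.096 -0.413
outer loop
vertex 1.456 -0.009 -2.144
vertex 1.464 0.405 -2.223
vertex 2.22 0.491 -0.586
endloop
endfacet
facet normal -0.662 -0.132 -0.738
outer loop
vertex 1.464 0.405 -2.223
vertex 1.08 0.269 -1.854
vertex 1.246 0.738 -2.087
endloop
endfacet
facet normal 0.707 0.609 -0.359
outer loop
vertex 1.464 0.405 -2.223
vertex 1.246 0.738 -2.087
vertex 2.22 0.491 -0.586
endloop
endfacet
facet normal -0.664 -0.130 -0.736
outer loop
vertex 1.246 0.738 -2.087
vertex 1.08 0.269 -1.854
vertex 0.932 0.797 -1.814
endloop
endfacet
facet normal 0.207 0.978 0.027
outer loop
vertex 1.246 0.738 -2.087
vertex 0.932 0.797 -1.814
vertex 2.22 0.491 -0.586
endloop
endfacet
facet normal -0.663 -0.130 -0.737
outer loop
vertex 0.932 0.797 -1.814
vertex 1.08 0.269 -1.854
vertex 0.703 0.546 -1.564
endloop
endfacet
facet normal -0.306 0.797 0.520
outer loop
vertex 0.932 0.797 -1.814
vertex 0.703 0.546 -1.564
vertex 2.22 0.491 -0.586
endloop
endfacet
facet normal -0.663 -0.131 -0.737
outer loop
vertex 0.703 0.546 -1.564
vertex 1.08 0.269 -1.854
vertex 0.696 0.133 -1.484
endloop
endfacet
facet normal -0.530 0.170 0.831
outer loop
vertex 0.703 0.546 -1.564
vertex 0.696 0.133 -1.484
vertex 2.22 0.491 -0.586
endloop
endfacet
facet normal -0.664 -0.129 -0.737
outer loop
vertex 0.696 0.133 -1.484
vertex 1.08 0.269 -1.854
vertex 0.913 -0.201 -1.621
endloop
endfacet
facet normal -0.332 -0.535 0.777
outer loop
vertex 0.696 0.133 -1.484
vertex 0.913 -0.201 -1.621
vertex 2.22 0.491 -0.586
endloop
endfacet
facet normal -0.663 -0.130 -0.737
outer loop
vertex 0.913 -0.201 -1.621
vertex 1.08 0.269 -1.854
vertex 1.228 -0.26 -1.894
endloop
endfacet
facet normal 0.169 -0.905 0.391
outer loop
vertex 0.913 -0.201 -1.621
vertex 1.228 -0.26 -1.894
vertex 2.22 0.491 -0.586
endloop
endfacet
facet normal -0.664 -0.130 -0.736
outer loop
vertex 1.228 -0.26 -1.894
vertex 1.08 0.269 -1.854
vertex 1.456 -0.009 -2.144
endloop
endfacet
facet normal 0.683 -0.723 -0.103
outer loop
vertex 1.228 -0.26 -1.894
vertex 1.456 -0.009 -2.144
vertex 2.22 0.491 -0.586
endloop
endfacet
facet normal -0.525 0.850 -0.041
outer loop
vertex -0.822 4.132 -2.061
vertex -0.16 4.515 -2.59
vertex -1.512 3.648 -3.277
endloop
endfacet
facet normal -0.712 -0.412 0.568
outer loop
vertex -0.4 1.845 -3.19
vertex -0.822 4.132 -2.061
vertex -1.512 3.648 -3.277
endloop
endfacet
facet normal -0.525 0.850 -0.041
outer loop
vertex -1.512 3.648 -3.277
vertex -0.16 4.515 -2.59
vertex -0.85 4.031 -3.806
endloop
endfacet
facet normal -0.467 -0.328 -0.821
outer loop
vertex -0.85 4.031 -3.806
vertex -0.4 1.845 -3.19
vertex -1.512 3.648 -3.277
endloop
endfacet
facet normal 0.467 0.328 0.821
outer loop
vertex -0.822 4.132 -2.061
vertex 0.952 2.712 -2.503
vertex -0.16 4.515 -2.59
endloop
endfacet
facet normal -0.712 -0.412 0.568
outer loop
vertex 0.29 2.329 -1.974
vertex -0.822 4.132 -2.061
vertex -0.4 1.845 -3.19
endloop
endfacet
facet normal 0.467 0.328 0.821
outer loop
vertex 0.29 2.329 -1.974
vertex 0.952 2.712 -2.503
vertex -0.822 4.132 -2.061
endloop
endfacet
facet normal 0.712 0.412 -0.568
outer loop
vertex -0.16 4.515 -2.59
vertex 0.952 2.712 -2.503
vertex -0.85 4.031 -3.806
endloop
endfacet
facet normal -0.467 -0.328 -0.821
outer loop
vertex 0.262 2.228 -3.719
vertex -0.4 1.845 -3.19
vertex -0.85 4.031 -3.806
endloop
endfacet
facet normal 0.712 0.412 -0.568
outer loop
vertex -0.85 4.031 -3.806
vertex 0.952 2.712 -2.503
vertex 0.262 2.228 -3.719
endloop
endfacet
facet normal 0.525 -0.850 0.041
outer loop
vertex 0.262 2.228 -3.719
vertex 0.29 2.329 -1.974
vertex -0.4 1.845 -3.19
endloop
endfacet
facet normal 0.525 -0.850 0.041
outer loop
vertex 0.952 2.712 -2.503
vertex 0.29 2.329 -1.974
vertex 0.262 2.228 -3.719
endloop
endfacet

endsolid


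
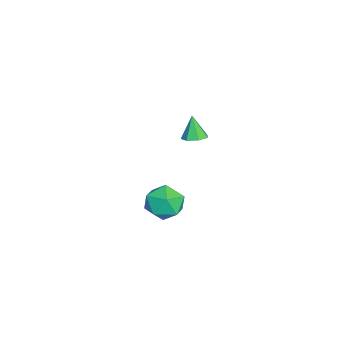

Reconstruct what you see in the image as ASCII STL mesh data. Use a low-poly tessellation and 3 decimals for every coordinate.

solid 
facet normal 0.327 0.135 -0.935
outer loop
vertex 4.193 0.615 3.253
vertex 3.694 0.921 3.123
vertex 4.215 1.129 3.335
endloop
endfacet
facet normal 0.725 -0.139 0.674
outer loop
vertex 4.193 0.615 3.253
vertex 4.215 1.129 3.335
vertex 3.306 0.759 4.237
endloop
endfacet
facet normal 0.325 0.138 -0.935
outer loop
vertex 4.215 1.129 3.335
vertex 3.694 0.921 3.123
vertex 3.845 1.486 3.259
endloop
endfacet
facet normal 0.433 0.593 0.679
outer loop
vertex 4.215 1.129 3.335
vertex 3.845 1.486 3.259
vertex 3.306 0.759 4.237
endloop
endfacet
facet normal 0.326 0.138 -0.935
outer loop
vertex 3.845 1.486 3.259
vertex 3.694 0.921 3.123
vertex 3.36 1.418 3.08
endloop
endfacet
facet normal -0.289 0.838 0.464
outer loop
vertex 3.845 1.486 3.259
vertex 3.36 1.418 3.08
vertex 3.306 0.759 4.237
endloop
endfacet
facet normal 0.325 0.138 -0.936
outer loop
vertex 3.36 1.418 3.08
vertex 3.694 0.921 3.123
vertex 3.127 0.976 2.934
endloop
endfacet
facet normal -0.893 0.408 0.191
outer loop
vertex 3.36 1.418 3.08
vertex 3.127 0.976 2.934
vertex 3.306 0.759 4.237
endloop
endfacet
facet normal 0.325 0.136 -0.936
outer loop
vertex 3.127 0.976 2.934
vertex 3.694 0.921 3.123
vertex 3.321 0.493 2.931
endloop
endfacet
facet normal -0.926 -0.372 0.065
outer loop
vertex 3.127 0.976 2.934
vertex 3.321 0.493 2.931
vertex 3.306 0.759 4.237
endloop
endfacet
facet normal 0.325 0.137 -0.936
outer loop
vertex 3.321 0.493 2.931
vertex 3.694 0.921 3.123
vertex 3.795 0.332 3.072
endloop
endfacet
facet normal -0.364 -0.913 0.182
outer loop
vertex 3.321 0.493 2.931
vertex 3.795 0.332 3.072
vertex 3.306 0.759 4.237
endloop
endfacet
facet normal 0.328 0.137 -0.935
outer loop
vertex 3.795 0.332 3.072
vertex 3.694 0.921 3.123
vertex 4.193 0.615 3.253
endloop
endfacet
facet normal 0.371 -0.811 0.453
outer loop
vertex 3.795 0.332 3.072
vertex 4.193 0.615 3.253
vertex 3.306 0.759 4.237
endloop
endfacet
facet normal -0.834 -0.096 0.543
outer loop
vertex 1.659 -0.133 -1.967
vertex 1.833 -1.155 -1.88
vertex 2.22 -0.499 -1.17
endloop
endfacet
facet normal -0.543 0.550 0.635
outer loop
vertex 1.659 -0.133 -1.967
vertex 2.22 -0.499 -1.17
vertex 2.52 0.367 -1.663
endloop
endfacet
facet normal -0.502 0.865 -0.002
outer loop
vertex 1.659 -0.133 -1.967
vertex 2.52 0.367 -1.663
vertex 2.318 0.247 -2.677
endloop
endfacet
facet normal -0.767 0.415 -0.489
outer loop
vertex 1.659 -0.133 -1.967
vertex 2.318 0.247 -2.677
vertex 1.894 -0.694 -2.811
endloop
endfacet
facet normal -0.972 -0.178 -0.152
outer loop
vertex 1.659 -0.133 -1.967
vertex 1.894 -0.694 -2.811
vertex 1.833 -1.155 -1.88
endloop
endfacet
facet normal 0.122 0.459 0.880
outer loop
vertex 2.52 0.367 -1.663
vertex 2.22 -0.499 -1.17
vertex 3.226 -0.346 -1.389
endloop
endfacet
facet normal -0.349 -0.586 0.731
outer loop
vertex 2.22 -0.499 -1.17
vertex 1.833 -1.155 -1.88
vertex 2.802 -1.287 -1.523
endloop
endfacet
facet normal -0.573 -0.719 -0.393
outer loop
vertex 1.833 -1.155 -1.88
vertex 1.894 -0.694 -2.811
vertex 2.6 -1.407 -2.537
endloop
endfacet
facet normal -0.241 0.243 -0.940
outer loop
vertex 1.894 -0.694 -2.811
vertex 2.318 0.247 -2.677
vertex 2.9 -0.541 -3.03
endloop
endfacet
facet normal 0.188 0.970 -0.152
outer loop
vertex 2.318 0.247 -2.677
vertex 2.52 0.367 -1.663
vertex 3.287 0.115 -2.32
endloop
endfacet
facet normal 0.767 -0.415 0.489
outer loop
vertex 3.461 -0.907 -2.233
vertex 3.226 -0.346 -1.389
vertex 2.802 -1.287 -1.523
endloop
endfacet
facet normal 0.502 -0.865 0.002
outer loop
vertex 3.461 -0.907 -2.233
vertex 2.802 -1.287 -1.523
vertex 2.6 -1.407 -2.537
endloop
endfacet
facet normal 0.543 -0.550 -0.635
outer loop
vertex 3.461 -0.907 -2.233
vertex 2.6 -1.407 -2.537
vertex 2.9 -0.541 -3.03
endloop
endfacet
facet normal 0.834 0.096 -0.543
outer loop
vertex 3.461 -0.907 -2.233
vertex 2.9 -0.541 -3.03
vertex 3.287 0.115 -2.32
endloop
endfacet
facet normal 0.972 0.178 0.152
outer loop
vertex 3.461 -0.907 -2.233
vertex 3.287 0.115 -2.32
vertex 3.226 -0.346 -1.389
endloop
endfacet
facet normal 0.241 -0.243 0.940
outer loop
vertex 2.802 -1.287 -1.523
vertex 3.226 -0.346 -1.389
vertex 2.22 -0.499 -1.17
endloop
endfacet
facet normal -0.188 -0.970 0.152
outer loop
vertex 2.6 -1.407 -2.537
vertex 2.802 -1.287 -1.523
vertex 1.833 -1.155 -1.88
endloop
endfacet
facet normal -0.122 -0.459 -0.880
outer loop
vertex 2.9 -0.541 -3.03
vertex 2.6 -1.407 -2.537
vertex 1.894 -0.694 -2.811
endloop
endfacet
facet normal 0.349 0.586 -0.731
outer loop
vertex 3.287 0.115 -2.32
vertex 2.9 -0.541 -3.03
vertex 2.318 0.247 -2.677
endloop
endfacet
facet normal 0.573 0.719 0.393
outer loop
vertex 3.226 -0.346 -1.389
vertex 3.287 0.115 -2.32
vertex 2.52 0.367 -1.663
endloop
endfacet

endsolid


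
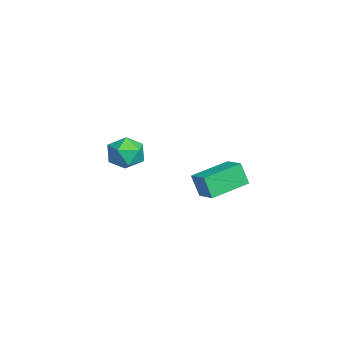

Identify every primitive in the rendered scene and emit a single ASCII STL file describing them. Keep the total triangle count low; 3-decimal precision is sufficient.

solid 
facet normal -0.840 -0.440 -0.317
outer loop
vertex 3.854 0.232 -1.427
vertex 3.046 1.589 -1.169
vertex 4.046 0.519 -2.334
endloop
endfacet
facet normal 0.505 -0.848 -0.161
outer loop
vertex 4.794 0.911 -2.051
vertex 3.854 0.232 -1.427
vertex 4.046 0.519 -2.334
endloop
endfacet
facet normal -0.840 -0.439 -0.318
outer loop
vertex 4.046 0.519 -2.334
vertex 3.046 1.589 -1.169
vertex 3.239 1.876 -2.075
endloop
endfacet
facet normal 0.198 0.296 -0.934
outer loop
vertex 3.239 1.876 -2.075
vertex 4.794 0.911 -2.051
vertex 4.046 0.519 -2.334
endloop
endfacet
facet normal -0.198 -0.296 0.934
outer loop
vertex 3.854 0.232 -1.427
vertex 3.794 1.981 -0.886
vertex 3.046 1.589 -1.169
endloop
endfacet
facet normal 0.506 -0.848 -0.161
outer loop
vertex 4.601 0.624 -1.145
vertex 3.854 0.232 -1.427
vertex 4.794 0.911 -2.051
endloop
endfacet
facet normal -0.198 -0.296 0.935
outer loop
vertex 4.601 0.624 -1.145
vertex 3.794 1.981 -0.886
vertex 3.854 0.232 -1.427
endloop
endfacet
facet normal -0.505 0.848 0.161
outer loop
vertex 3.046 1.589 -1.169
vertex 3.794 1.981 -0.886
vertex 3.239 1.876 -2.075
endloop
endfacet
facet normal 0.198 0.295 -0.935
outer loop
vertex 3.986 2.268 -1.793
vertex 4.794 0.911 -2.051
vertex 3.239 1.876 -2.075
endloop
endfacet
facet normal -0.506 0.848 0.161
outer loop
vertex 3.239 1.876 -2.075
vertex 3.794 1.981 -0.886
vertex 3.986 2.268 -1.793
endloop
endfacet
facet normal 0.840 0.440 0.318
outer loop
vertex 3.986 2.268 -1.793
vertex 4.601 0.624 -1.145
vertex 4.794 0.911 -2.051
endloop
endfacet
facet normal 0.841 0.439 0.317
outer loop
vertex 3.794 1.981 -0.886
vertex 4.601 0.624 -1.145
vertex 3.986 2.268 -1.793
endloop
endfacet
facet normal -0.881 0.469 0.061
outer loop
vertex -1.145 -1.644 -2.98
vertex -1.308 -2.043 -2.27
vertex -0.917 -1.31 -2.255
endloop
endfacet
facet normal -0.400 0.874 -0.277
outer loop
vertex -1.145 -1.644 -2.98
vertex -0.917 -1.31 -2.255
vertex -0.402 -1.28 -2.906
endloop
endfacet
facet normal -0.166 0.510 -0.844
outer loop
vertex -1.145 -1.644 -2.98
vertex -0.402 -1.28 -2.906
vertex -0.474 -1.994 -3.323
endloop
endfacet
facet normal -0.500 -0.118 -0.858
outer loop
vertex -1.145 -1.644 -2.98
vertex -0.474 -1.994 -3.323
vertex -1.035 -2.466 -2.931
endloop
endfacet
facet normal -0.944 -0.144 -0.298
outer loop
vertex -1.145 -1.644 -2.98
vertex -1.035 -2.466 -2.931
vertex -1.308 -2.043 -2.27
endloop
endfacet
facet normal 0.151 0.975 0.165
outer loop
vertex -0.402 -1.28 -2.906
vertex -0.917 -1.31 -2.255
vertex -0.105 -1.454 -2.149
endloop
endfacet
facet normal -0.626 0.320 0.711
outer loop
vertex -0.917 -1.31 -2.255
vertex -1.308 -2.043 -2.27
vertex -0.666 -1.926 -1.757
endloop
endfacet
facet normal -0.727 -0.674 0.131
outer loop
vertex -1.308 -2.043 -2.27
vertex -1.035 -2.466 -2.931
vertex -0.738 -2.64 -2.174
endloop
endfacet
facet normal -0.011 -0.631 -0.775
outer loop
vertex -1.035 -2.466 -2.931
vertex -0.474 -1.994 -3.323
vertex -0.223 -2.61 -2.825
endloop
endfacet
facet normal 0.532 0.386 -0.754
outer loop
vertex -0.474 -1.994 -3.323
vertex -0.402 -1.28 -2.906
vertex 0.168 -1.877 -2.81
endloop
endfacet
facet normal 0.500 0.118 0.858
outer loop
vertex 0.005 -2.276 -2.1
vertex -0.105 -1.454 -2.149
vertex -0.666 -1.926 -1.757
endloop
endfacet
facet normal 0.166 -0.510 0.844
outer loop
vertex 0.005 -2.276 -2.1
vertex -0.666 -1.926 -1.757
vertex -0.738 -2.64 -2.174
endloop
endfacet
facet normal 0.400 -0.874 0.277
outer loop
vertex 0.005 -2.276 -2.1
vertex -0.738 -2.64 -2.174
vertex -0.223 -2.61 -2.825
endloop
endfacet
facet normal 0.881 -0.469 -0.061
outer loop
vertex 0.005 -2.276 -2.1
vertex -0.223 -2.61 -2.825
vertex 0.168 -1.877 -2.81
endloop
endfacet
facet normal 0.944 0.144 0.298
outer loop
vertex 0.005 -2.276 -2.1
vertex 0.168 -1.877 -2.81
vertex -0.105 -1.454 -2.149
endloop
endfacet
facet normal 0.011 0.631 0.775
outer loop
vertex -0.666 -1.926 -1.757
vertex -0.105 -1.454 -2.149
vertex -0.917 -1.31 -2.255
endloop
endfacet
facet normal -0.532 -0.386 0.754
outer loop
vertex -0.738 -2.64 -2.174
vertex -0.666 -1.926 -1.757
vertex -1.308 -2.043 -2.27
endloop
endfacet
facet normal -0.151 -0.975 -0.165
outer loop
vertex -0.223 -2.61 -2.825
vertex -0.738 -2.64 -2.174
vertex -1.035 -2.466 -2.931
endloop
endfacet
facet normal 0.626 -0.320 -0.711
outer loop
vertex 0.168 -1.877 -2.81
vertex -0.223 -2.61 -2.825
vertex -0.474 -1.994 -3.323
endloop
endfacet
facet normal 0.727 0.674 -0.131
outer loop
vertex -0.105 -1.454 -2.149
vertex 0.168 -1.877 -2.81
vertex -0.402 -1.28 -2.906
endloop
endfacet

endsolid


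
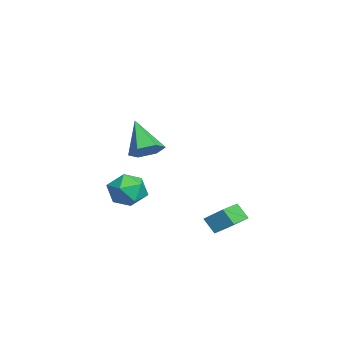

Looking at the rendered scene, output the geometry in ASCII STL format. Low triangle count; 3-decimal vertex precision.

solid 
facet normal -0.934 0.285 0.214
outer loop
vertex -2.939 -1.546 -4.136
vertex -2.966 -2.308 -3.239
vertex -2.59 -1.206 -3.064
endloop
endfacet
facet normal -0.565 0.822 -0.077
outer loop
vertex -2.939 -1.546 -4.136
vertex -2.59 -1.206 -3.064
vertex -1.979 -0.875 -4.015
endloop
endfacet
facet normal -0.336 0.610 -0.718
outer loop
vertex -2.939 -1.546 -4.136
vertex -1.979 -0.875 -4.015
vertex -1.978 -1.772 -4.777
endloop
endfacet
facet normal -0.563 -0.059 -0.824
outer loop
vertex -2.939 -1.546 -4.136
vertex -1.978 -1.772 -4.777
vertex -2.588 -2.658 -4.297
endloop
endfacet
facet normal -0.934 -0.259 -0.248
outer loop
vertex -2.939 -1.546 -4.136
vertex -2.588 -2.658 -4.297
vertex -2.966 -2.308 -3.239
endloop
endfacet
facet normal 0.007 0.943 0.333
outer loop
vertex -1.979 -0.875 -4.015
vertex -2.59 -1.206 -3.064
vertex -1.412 -1.222 -3.043
endloop
endfacet
facet normal -0.591 0.074 0.803
outer loop
vertex -2.59 -1.206 -3.064
vertex -2.966 -2.308 -3.239
vertex -2.022 -2.108 -2.563
endloop
endfacet
facet normal -0.589 -0.806 0.056
outer loop
vertex -2.966 -2.308 -3.239
vertex -2.588 -2.658 -4.297
vertex -2.021 -3.005 -3.325
endloop
endfacet
facet normal 0.009 -0.481 -0.877
outer loop
vertex -2.588 -2.658 -4.297
vertex -1.978 -1.772 -4.777
vertex -1.41 -2.674 -4.276
endloop
endfacet
facet normal 0.378 0.600 -0.705
outer loop
vertex -1.978 -1.772 -4.777
vertex -1.979 -0.875 -4.015
vertex -1.034 -1.572 -4.101
endloop
endfacet
facet normal 0.563 0.059 0.824
outer loop
vertex -1.061 -2.334 -3.204
vertex -1.412 -1.222 -3.043
vertex -2.022 -2.108 -2.563
endloop
endfacet
facet normal 0.336 -0.610 0.718
outer loop
vertex -1.061 -2.334 -3.204
vertex -2.022 -2.108 -2.563
vertex -2.021 -3.005 -3.325
endloop
endfacet
facet normal 0.565 -0.822 0.077
outer loop
vertex -1.061 -2.334 -3.204
vertex -2.021 -3.005 -3.325
vertex -1.41 -2.674 -4.276
endloop
endfacet
facet normal 0.934 -0.285 -0.214
outer loop
vertex -1.061 -2.334 -3.204
vertex -1.41 -2.674 -4.276
vertex -1.034 -1.572 -4.101
endloop
endfacet
facet normal 0.934 0.259 0.248
outer loop
vertex -1.061 -2.334 -3.204
vertex -1.034 -1.572 -4.101
vertex -1.412 -1.222 -3.043
endloop
endfacet
facet normal -0.009 0.481 0.877
outer loop
vertex -2.022 -2.108 -2.563
vertex -1.412 -1.222 -3.043
vertex -2.59 -1.206 -3.064
endloop
endfacet
facet normal -0.378 -0.600 0.705
outer loop
vertex -2.021 -3.005 -3.325
vertex -2.022 -2.108 -2.563
vertex -2.966 -2.308 -3.239
endloop
endfacet
facet normal -0.007 -0.943 -0.333
outer loop
vertex -1.41 -2.674 -4.276
vertex -2.021 -3.005 -3.325
vertex -2.588 -2.658 -4.297
endloop
endfacet
facet normal 0.591 -0.074 -0.803
outer loop
vertex -1.034 -1.572 -4.101
vertex -1.41 -2.674 -4.276
vertex -1.978 -1.772 -4.777
endloop
endfacet
facet normal 0.589 0.806 -0.056
outer loop
vertex -1.412 -1.222 -3.043
vertex -1.034 -1.572 -4.101
vertex -1.979 -0.875 -4.015
endloop
endfacet
facet normal -0.850 0.521 -0.077
outer loop
vertex 2.072 2.464 -3.733
vertex 2.547 3.355 -2.947
vertex 2.461 2.977 -4.55
endloop
endfacet
facet normal -0.371 -0.696 -0.614
outer loop
vertex 3.753 2.185 -4.433
vertex 2.072 2.464 -3.733
vertex 2.461 2.977 -4.55
endloop
endfacet
facet normal -0.850 0.521 -0.077
outer loop
vertex 2.461 2.977 -4.55
vertex 2.547 3.355 -2.947
vertex 2.936 3.868 -3.764
endloop
endfacet
facet normal 0.374 0.494 -0.785
outer loop
vertex 2.936 3.868 -3.764
vertex 3.753 2.185 -4.433
vertex 2.461 2.977 -4.55
endloop
endfacet
facet normal -0.374 -0.494 0.785
outer loop
vertex 2.072 2.464 -3.733
vertex 3.839 2.563 -2.83
vertex 2.547 3.355 -2.947
endloop
endfacet
facet normal -0.371 -0.696 -0.614
outer loop
vertex 3.364 1.672 -3.616
vertex 2.072 2.464 -3.733
vertex 3.753 2.185 -4.433
endloop
endfacet
facet normal -0.374 -0.494 0.785
outer loop
vertex 3.364 1.672 -3.616
vertex 3.839 2.563 -2.83
vertex 2.072 2.464 -3.733
endloop
endfacet
facet normal 0.371 0.696 0.614
outer loop
vertex 2.547 3.355 -2.947
vertex 3.839 2.563 -2.83
vertex 2.936 3.868 -3.764
endloop
endfacet
facet normal 0.374 0.494 -0.785
outer loop
vertex 4.228 3.076 -3.647
vertex 3.753 2.185 -4.433
vertex 2.936 3.868 -3.764
endloop
endfacet
facet normal 0.371 0.696 0.614
outer loop
vertex 2.936 3.868 -3.764
vertex 3.839 2.563 -2.83
vertex 4.228 3.076 -3.647
endloop
endfacet
facet normal 0.850 -0.521 0.077
outer loop
vertex 4.228 3.076 -3.647
vertex 3.364 1.672 -3.616
vertex 3.753 2.185 -4.433
endloop
endfacet
facet normal 0.850 -0.521 0.077
outer loop
vertex 3.839 2.563 -2.83
vertex 3.364 1.672 -3.616
vertex 4.228 3.076 -3.647
endloop
endfacet
facet normal 0.596 0.263 -0.759
outer loop
vertex 5.116 -0.63 1.879
vertex 4.557 -1.048 1.295
vertex 4.429 -0.17 1.499
endloop
endfacet
facet normal 0.044 0.674 0.737
outer loop
vertex 5.116 -0.63 1.879
vertex 4.429 -0.17 1.499
vertex 3.323 -1.592 2.865
endloop
endfacet
facet normal 0.596 0.263 -0.759
outer loop
vertex 4.429 -0.17 1.499
vertex 4.557 -1.048 1.295
vertex 3.87 -0.587 0.915
endloop
endfacet
facet normal -0.695 0.700 0.166
outer loop
vertex 4.429 -0.17 1.499
vertex 3.87 -0.587 0.915
vertex 3.323 -1.592 2.865
endloop
endfacet
facet normal 0.596 0.263 -0.759
outer loop
vertex 3.87 -0.587 0.915
vertex 4.557 -1.048 1.295
vertex 3.998 -1.465 0.711
endloop
endfacet
facet normal -0.951 -0.068 -0.302
outer loop
vertex 3.87 -0.587 0.915
vertex 3.998 -1.465 0.711
vertex 3.323 -1.592 2.865
endloop
endfacet
facet normal 0.596 0.263 -0.759
outer loop
vertex 3.998 -1.465 0.711
vertex 4.557 -1.048 1.295
vertex 4.685 -1.925 1.091
endloop
endfacet
facet normal -0.468 -0.862 -0.197
outer loop
vertex 3.998 -1.465 0.711
vertex 4.685 -1.925 1.091
vertex 3.323 -1.592 2.865
endloop
endfacet
facet normal 0.596 0.263 -0.759
outer loop
vertex 4.685 -1.925 1.091
vertex 4.557 -1.048 1.295
vertex 5.244 -1.508 1.675
endloop
endfacet
facet normal 0.271 -0.887 0.374
outer loop
vertex 4.685 -1.925 1.091
vertex 5.244 -1.508 1.675
vertex 3.323 -1.592 2.865
endloop
endfacet
facet normal 0.596 0.263 -0.759
outer loop
vertex 5.244 -1.508 1.675
vertex 4.557 -1.048 1.295
vertex 5.116 -0.63 1.879
endloop
endfacet
facet normal 0.527 -0.119 0.842
outer loop
vertex 5.244 -1.508 1.675
vertex 5.116 -0.63 1.879
vertex 3.323 -1.592 2.865
endloop
endfacet

endsolid


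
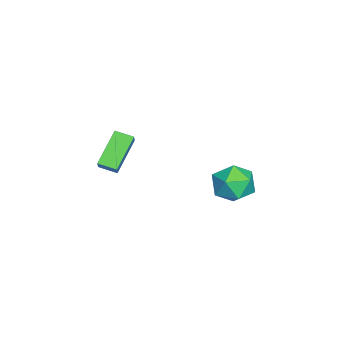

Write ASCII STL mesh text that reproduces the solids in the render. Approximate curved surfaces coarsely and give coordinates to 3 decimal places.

solid 
facet normal -0.741 0.249 0.624
outer loop
vertex -2.873 -2.218 2.605
vertex -2.763 -1.294 2.367
vertex -3.456 -2.316 1.952
endloop
endfacet
facet normal -0.115 -0.962 0.247
outer loop
vertex -1.937 -2.826 0.673
vertex -2.873 -2.218 2.605
vertex -3.456 -2.316 1.952
endloop
endfacet
facet normal -0.741 0.249 0.624
outer loop
vertex -3.456 -2.316 1.952
vertex -2.763 -1.294 2.367
vertex -3.345 -1.392 1.715
endloop
endfacet
facet normal -0.662 -0.111 -0.742
outer loop
vertex -3.345 -1.392 1.715
vertex -1.937 -2.826 0.673
vertex -3.456 -2.316 1.952
endloop
endfacet
facet normal 0.662 0.112 0.741
outer loop
vertex -2.873 -2.218 2.605
vertex -1.244 -1.804 1.088
vertex -2.763 -1.294 2.367
endloop
endfacet
facet normal -0.115 -0.962 0.247
outer loop
vertex -1.355 -2.728 1.325
vertex -2.873 -2.218 2.605
vertex -1.937 -2.826 0.673
endloop
endfacet
facet normal 0.662 0.111 0.741
outer loop
vertex -1.355 -2.728 1.325
vertex -1.244 -1.804 1.088
vertex -2.873 -2.218 2.605
endloop
endfacet
facet normal 0.115 0.962 -0.247
outer loop
vertex -2.763 -1.294 2.367
vertex -1.244 -1.804 1.088
vertex -3.345 -1.392 1.715
endloop
endfacet
facet normal -0.662 -0.112 -0.741
outer loop
vertex -1.827 -1.902 0.435
vertex -1.937 -2.826 0.673
vertex -3.345 -1.392 1.715
endloop
endfacet
facet normal 0.115 0.962 -0.247
outer loop
vertex -3.345 -1.392 1.715
vertex -1.244 -1.804 1.088
vertex -1.827 -1.902 0.435
endloop
endfacet
facet normal 0.741 -0.249 -0.624
outer loop
vertex -1.827 -1.902 0.435
vertex -1.355 -2.728 1.325
vertex -1.937 -2.826 0.673
endloop
endfacet
facet normal 0.741 -0.249 -0.624
outer loop
vertex -1.244 -1.804 1.088
vertex -1.355 -2.728 1.325
vertex -1.827 -1.902 0.435
endloop
endfacet
facet normal -0.725 0.118 0.678
outer loop
vertex -0.46 4.474 2.291
vertex -0.715 3.381 2.208
vertex 0.046 3.725 2.962
endloop
endfacet
facet normal -0.193 0.579 0.792
outer loop
vertex -0.46 4.474 2.291
vertex 0.046 3.725 2.962
vertex 0.643 4.559 2.497
endloop
endfacet
facet normal -0.113 0.973 0.202
outer loop
vertex -0.46 4.474 2.291
vertex 0.643 4.559 2.497
vertex 0.25 4.729 1.457
endloop
endfacet
facet normal -0.596 0.754 -0.276
outer loop
vertex -0.46 4.474 2.291
vertex 0.25 4.729 1.457
vertex -0.589 4.001 1.278
endloop
endfacet
facet normal -0.974 0.226 0.019
outer loop
vertex -0.46 4.474 2.291
vertex -0.589 4.001 1.278
vertex -0.715 3.381 2.208
endloop
endfacet
facet normal 0.407 0.205 0.890
outer loop
vertex 0.643 4.559 2.497
vertex 0.046 3.725 2.962
vertex 1.069 3.519 2.542
endloop
endfacet
facet normal -0.455 -0.543 0.706
outer loop
vertex 0.046 3.725 2.962
vertex -0.715 3.381 2.208
vertex 0.23 2.791 2.363
endloop
endfacet
facet normal -0.857 -0.367 -0.361
outer loop
vertex -0.715 3.381 2.208
vertex -0.589 4.001 1.278
vertex -0.163 2.961 1.323
endloop
endfacet
facet normal -0.245 0.489 -0.837
outer loop
vertex -0.589 4.001 1.278
vertex 0.25 4.729 1.457
vertex 0.434 3.795 0.858
endloop
endfacet
facet normal 0.536 0.842 -0.065
outer loop
vertex 0.25 4.729 1.457
vertex 0.643 4.559 2.497
vertex 1.195 4.139 1.612
endloop
endfacet
facet normal 0.596 -0.754 0.276
outer loop
vertex 0.94 3.046 1.529
vertex 1.069 3.519 2.542
vertex 0.23 2.791 2.363
endloop
endfacet
facet normal 0.113 -0.973 -0.202
outer loop
vertex 0.94 3.046 1.529
vertex 0.23 2.791 2.363
vertex -0.163 2.961 1.323
endloop
endfacet
facet normal 0.193 -0.579 -0.792
outer loop
vertex 0.94 3.046 1.529
vertex -0.163 2.961 1.323
vertex 0.434 3.795 0.858
endloop
endfacet
facet normal 0.725 -0.118 -0.678
outer loop
vertex 0.94 3.046 1.529
vertex 0.434 3.795 0.858
vertex 1.195 4.139 1.612
endloop
endfacet
facet normal 0.974 -0.226 -0.019
outer loop
vertex 0.94 3.046 1.529
vertex 1.195 4.139 1.612
vertex 1.069 3.519 2.542
endloop
endfacet
facet normal 0.245 -0.489 0.837
outer loop
vertex 0.23 2.791 2.363
vertex 1.069 3.519 2.542
vertex 0.046 3.725 2.962
endloop
endfacet
facet normal -0.536 -0.842 0.065
outer loop
vertex -0.163 2.961 1.323
vertex 0.23 2.791 2.363
vertex -0.715 3.381 2.208
endloop
endfacet
facet normal -0.407 -0.205 -0.890
outer loop
vertex 0.434 3.795 0.858
vertex -0.163 2.961 1.323
vertex -0.589 4.001 1.278
endloop
endfacet
facet normal 0.455 0.543 -0.706
outer loop
vertex 1.195 4.139 1.612
vertex 0.434 3.795 0.858
vertex 0.25 4.729 1.457
endloop
endfacet
facet normal 0.857 0.367 0.361
outer loop
vertex 1.069 3.519 2.542
vertex 1.195 4.139 1.612
vertex 0.643 4.559 2.497
endloop
endfacet

endsolid


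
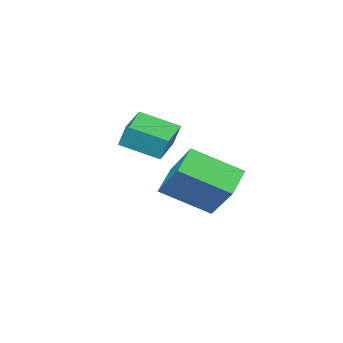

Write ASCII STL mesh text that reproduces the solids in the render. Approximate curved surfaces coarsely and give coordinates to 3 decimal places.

solid 
facet normal -0.796 -0.340 0.501
outer loop
vertex 1.27 -0.511 2.743
vertex 1.609 0.818 4.184
vertex 0.084 0.84 1.777
endloop
endfacet
facet normal -0.170 -0.668 -0.725
outer loop
vertex 1.071 1.262 1.156
vertex 1.27 -0.511 2.743
vertex 0.084 0.84 1.777
endloop
endfacet
facet normal -0.796 -0.340 0.501
outer loop
vertex 0.084 0.84 1.777
vertex 1.609 0.818 4.184
vertex 0.424 2.169 3.219
endloop
endfacet
facet normal -0.581 0.662 -0.473
outer loop
vertex 0.424 2.169 3.219
vertex 1.071 1.262 1.156
vertex 0.084 0.84 1.777
endloop
endfacet
facet normal 0.581 -0.662 0.474
outer loop
vertex 1.27 -0.511 2.743
vertex 2.596 1.24 3.563
vertex 1.609 0.818 4.184
endloop
endfacet
facet normal -0.171 -0.668 -0.724
outer loop
vertex 2.256 -0.089 2.121
vertex 1.27 -0.511 2.743
vertex 1.071 1.262 1.156
endloop
endfacet
facet normal 0.582 -0.662 0.473
outer loop
vertex 2.256 -0.089 2.121
vertex 2.596 1.24 3.563
vertex 1.27 -0.511 2.743
endloop
endfacet
facet normal 0.171 0.667 0.725
outer loop
vertex 1.609 0.818 4.184
vertex 2.596 1.24 3.563
vertex 0.424 2.169 3.219
endloop
endfacet
facet normal -0.582 0.662 -0.473
outer loop
vertex 1.41 2.591 2.597
vertex 1.071 1.262 1.156
vertex 0.424 2.169 3.219
endloop
endfacet
facet normal 0.171 0.668 0.724
outer loop
vertex 0.424 2.169 3.219
vertex 2.596 1.24 3.563
vertex 1.41 2.591 2.597
endloop
endfacet
facet normal 0.796 0.340 -0.501
outer loop
vertex 1.41 2.591 2.597
vertex 2.256 -0.089 2.121
vertex 1.071 1.262 1.156
endloop
endfacet
facet normal 0.796 0.340 -0.501
outer loop
vertex 2.596 1.24 3.563
vertex 2.256 -0.089 2.121
vertex 1.41 2.591 2.597
endloop
endfacet
facet normal -0.496 0.799 -0.339
outer loop
vertex -0.002 -1.368 4.192
vertex 1.144 -0.76 3.949
vertex 0.007 -1.77 3.232
endloop
endfacet
facet normal -0.868 -0.461 0.185
outer loop
vertex 0.796 -3.04 3.771
vertex -0.002 -1.368 4.192
vertex 0.007 -1.77 3.232
endloop
endfacet
facet normal -0.497 0.799 -0.339
outer loop
vertex 0.007 -1.77 3.232
vertex 1.144 -0.76 3.949
vertex 1.153 -1.161 2.989
endloop
endfacet
facet normal 0.009 -0.386 -0.923
outer loop
vertex 1.153 -1.161 2.989
vertex 0.796 -3.04 3.771
vertex 0.007 -1.77 3.232
endloop
endfacet
facet normal -0.009 0.386 0.923
outer loop
vertex -0.002 -1.368 4.192
vertex 1.933 -2.03 4.488
vertex 1.144 -0.76 3.949
endloop
endfacet
facet normal -0.868 -0.461 0.184
outer loop
vertex 0.787 -2.639 4.731
vertex -0.002 -1.368 4.192
vertex 0.796 -3.04 3.771
endloop
endfacet
facet normal -0.009 0.386 0.923
outer loop
vertex 0.787 -2.639 4.731
vertex 1.933 -2.03 4.488
vertex -0.002 -1.368 4.192
endloop
endfacet
facet normal 0.868 0.461 -0.184
outer loop
vertex 1.144 -0.76 3.949
vertex 1.933 -2.03 4.488
vertex 1.153 -1.161 2.989
endloop
endfacet
facet normal 0.009 -0.386 -0.923
outer loop
vertex 1.942 -2.432 3.528
vertex 0.796 -3.04 3.771
vertex 1.153 -1.161 2.989
endloop
endfacet
facet normal 0.868 0.461 -0.185
outer loop
vertex 1.153 -1.161 2.989
vertex 1.933 -2.03 4.488
vertex 1.942 -2.432 3.528
endloop
endfacet
facet normal 0.496 -0.800 0.339
outer loop
vertex 1.942 -2.432 3.528
vertex 0.787 -2.639 4.731
vertex 0.796 -3.04 3.771
endloop
endfacet
facet normal 0.497 -0.799 0.339
outer loop
vertex 1.933 -2.03 4.488
vertex 0.787 -2.639 4.731
vertex 1.942 -2.432 3.528
endloop
endfacet

endsolid
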